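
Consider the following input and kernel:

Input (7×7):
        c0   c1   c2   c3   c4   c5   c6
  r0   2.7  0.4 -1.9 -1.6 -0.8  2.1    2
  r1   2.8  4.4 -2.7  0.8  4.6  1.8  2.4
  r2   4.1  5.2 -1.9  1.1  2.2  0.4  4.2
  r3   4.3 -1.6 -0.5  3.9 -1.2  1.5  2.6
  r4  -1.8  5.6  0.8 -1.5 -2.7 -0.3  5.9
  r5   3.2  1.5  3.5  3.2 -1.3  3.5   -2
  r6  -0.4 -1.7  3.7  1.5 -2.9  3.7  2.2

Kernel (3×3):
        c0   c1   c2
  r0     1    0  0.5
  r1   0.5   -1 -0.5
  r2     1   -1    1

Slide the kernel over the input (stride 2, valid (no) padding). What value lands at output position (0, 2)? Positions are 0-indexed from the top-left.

5.5

The receptive field on the input at this output position is [-0.8 2.1 2 / 4.6 1.8 2.4 / 2.2 0.4 4.2]. Elementwise product with the kernel and sum: -0.8·1 + 2·0.5 + 4.6·0.5 + 1.8·-1 + 2.4·-0.5 + 2.2·1 + 0.4·-1 + 4.2·1.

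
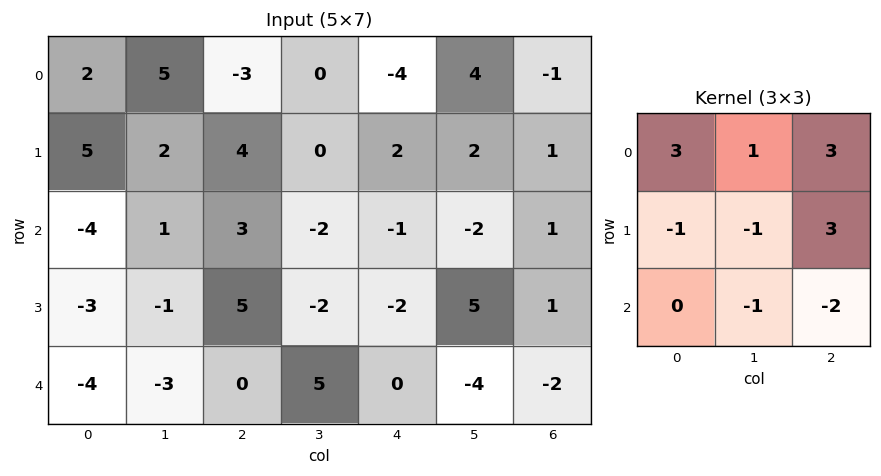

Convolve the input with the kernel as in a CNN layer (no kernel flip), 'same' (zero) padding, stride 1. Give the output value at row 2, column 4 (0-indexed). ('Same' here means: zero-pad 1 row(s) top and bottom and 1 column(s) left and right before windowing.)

-3

The receptive field on the zero-padded input at this output position is [0 2 2 / -2 -1 -2 / -2 -2 5]. Elementwise product with the kernel and sum: 0·3 + 2·1 + 2·3 + -2·-1 + -1·-1 + -2·3 + -2·-1 + 5·-2.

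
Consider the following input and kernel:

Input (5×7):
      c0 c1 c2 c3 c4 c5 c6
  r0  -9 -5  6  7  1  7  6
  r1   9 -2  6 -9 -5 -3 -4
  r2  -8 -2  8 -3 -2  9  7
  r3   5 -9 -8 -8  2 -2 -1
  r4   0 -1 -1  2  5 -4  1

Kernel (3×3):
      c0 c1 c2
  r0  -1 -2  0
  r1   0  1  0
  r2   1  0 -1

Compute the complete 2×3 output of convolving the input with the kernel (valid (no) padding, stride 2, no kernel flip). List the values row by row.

Output[0,0]: The receptive field on the input at this output position is [-9 -5 6 / 9 -2 6 / -8 -2 8]. Elementwise product with the kernel and sum: -9·-1 + -5·-2 + -2·1 + -8·1 + 8·-1.
Output[0,1]: The receptive field on the input at this output position is [6 7 1 / 6 -9 -5 / 8 -3 -2]. Elementwise product with the kernel and sum: 6·-1 + 7·-2 + -9·1 + 8·1 + -2·-1.

1 -19 -27
4 -16 -14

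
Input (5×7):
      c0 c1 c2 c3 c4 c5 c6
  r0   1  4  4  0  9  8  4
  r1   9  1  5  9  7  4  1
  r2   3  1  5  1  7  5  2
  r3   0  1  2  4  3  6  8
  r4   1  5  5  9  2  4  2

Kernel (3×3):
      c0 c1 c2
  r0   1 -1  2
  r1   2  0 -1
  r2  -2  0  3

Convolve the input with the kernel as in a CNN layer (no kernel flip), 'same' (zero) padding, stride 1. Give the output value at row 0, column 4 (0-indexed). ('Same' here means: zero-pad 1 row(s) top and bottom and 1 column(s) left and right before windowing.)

-14

The receptive field on the zero-padded input at this output position is [0 0 0 / 0 9 8 / 9 7 4]. Elementwise product with the kernel and sum: 0·1 + 0·-1 + 0·2 + 0·2 + 8·-1 + 9·-2 + 4·3.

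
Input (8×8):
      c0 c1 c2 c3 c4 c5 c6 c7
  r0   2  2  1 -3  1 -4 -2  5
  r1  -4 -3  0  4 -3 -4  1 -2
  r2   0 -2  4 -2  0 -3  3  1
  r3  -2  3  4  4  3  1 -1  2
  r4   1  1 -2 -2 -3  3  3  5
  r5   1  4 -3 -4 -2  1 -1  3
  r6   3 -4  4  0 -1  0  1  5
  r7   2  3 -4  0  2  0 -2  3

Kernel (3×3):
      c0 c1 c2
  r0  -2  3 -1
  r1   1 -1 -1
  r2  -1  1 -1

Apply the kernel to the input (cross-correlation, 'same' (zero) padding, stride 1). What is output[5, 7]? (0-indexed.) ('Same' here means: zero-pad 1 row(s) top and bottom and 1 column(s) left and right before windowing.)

9

The receptive field on the zero-padded input at this output position is [3 5 0 / -1 3 0 / 1 5 0]. Elementwise product with the kernel and sum: 3·-2 + 5·3 + 0·-1 + -1·1 + 3·-1 + 0·-1 + 1·-1 + 5·1 + 0·-1.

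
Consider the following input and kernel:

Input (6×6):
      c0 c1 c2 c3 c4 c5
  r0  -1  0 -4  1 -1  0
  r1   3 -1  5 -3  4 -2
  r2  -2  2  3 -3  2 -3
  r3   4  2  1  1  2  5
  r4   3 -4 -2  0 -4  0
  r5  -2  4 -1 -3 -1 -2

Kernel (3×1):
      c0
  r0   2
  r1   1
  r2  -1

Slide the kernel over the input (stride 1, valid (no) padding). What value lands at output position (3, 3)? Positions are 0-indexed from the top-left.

5

The receptive field on the input at this output position is [1 / 0 / -3]. Elementwise product with the kernel and sum: 1·2 + 0·1 + -3·-1.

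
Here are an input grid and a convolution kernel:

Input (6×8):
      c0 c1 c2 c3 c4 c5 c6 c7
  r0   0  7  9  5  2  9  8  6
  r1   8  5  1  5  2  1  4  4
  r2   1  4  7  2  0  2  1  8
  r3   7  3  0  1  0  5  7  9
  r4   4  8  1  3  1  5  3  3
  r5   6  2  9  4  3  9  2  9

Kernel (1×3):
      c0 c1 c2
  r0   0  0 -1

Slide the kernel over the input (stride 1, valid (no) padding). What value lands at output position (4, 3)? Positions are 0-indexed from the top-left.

The receptive field on the input at this output position is [3 1 5]. Elementwise product with the kernel and sum: 5·-1.

-5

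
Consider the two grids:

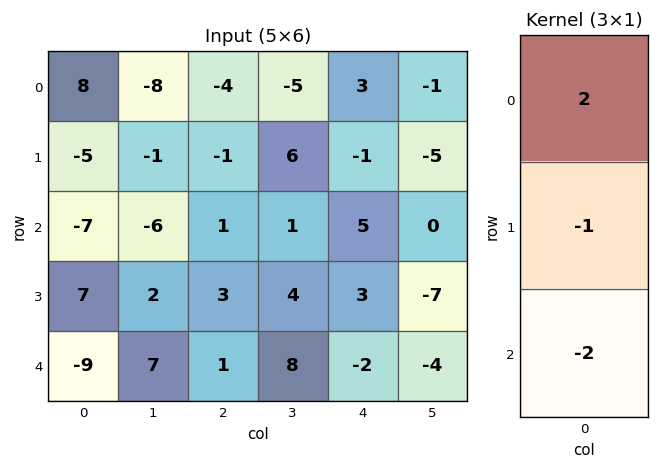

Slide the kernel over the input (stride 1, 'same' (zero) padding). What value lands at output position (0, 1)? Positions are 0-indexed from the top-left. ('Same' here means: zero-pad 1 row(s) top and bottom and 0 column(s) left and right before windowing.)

10

The receptive field on the zero-padded input at this output position is [0 / -8 / -1]. Elementwise product with the kernel and sum: 0·2 + -8·-1 + -1·-2.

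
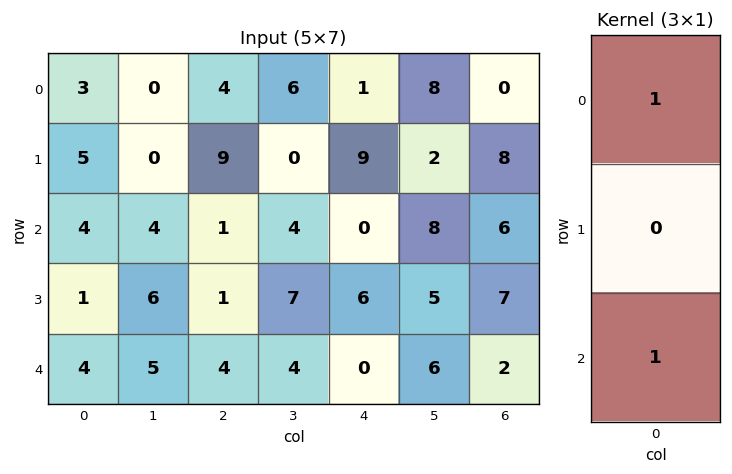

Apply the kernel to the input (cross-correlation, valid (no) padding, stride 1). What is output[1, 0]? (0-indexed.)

6

The receptive field on the input at this output position is [5 / 4 / 1]. Elementwise product with the kernel and sum: 5·1 + 1·1.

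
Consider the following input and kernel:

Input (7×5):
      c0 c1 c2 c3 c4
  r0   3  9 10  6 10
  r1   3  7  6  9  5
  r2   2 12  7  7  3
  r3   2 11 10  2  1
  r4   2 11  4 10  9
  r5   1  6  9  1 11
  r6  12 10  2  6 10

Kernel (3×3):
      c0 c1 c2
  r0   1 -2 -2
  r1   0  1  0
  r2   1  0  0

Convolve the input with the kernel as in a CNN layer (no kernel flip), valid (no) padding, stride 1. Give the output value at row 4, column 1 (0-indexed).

2

The receptive field on the input at this output position is [11 4 10 / 6 9 1 / 10 2 6]. Elementwise product with the kernel and sum: 11·1 + 4·-2 + 10·-2 + 9·1 + 10·1.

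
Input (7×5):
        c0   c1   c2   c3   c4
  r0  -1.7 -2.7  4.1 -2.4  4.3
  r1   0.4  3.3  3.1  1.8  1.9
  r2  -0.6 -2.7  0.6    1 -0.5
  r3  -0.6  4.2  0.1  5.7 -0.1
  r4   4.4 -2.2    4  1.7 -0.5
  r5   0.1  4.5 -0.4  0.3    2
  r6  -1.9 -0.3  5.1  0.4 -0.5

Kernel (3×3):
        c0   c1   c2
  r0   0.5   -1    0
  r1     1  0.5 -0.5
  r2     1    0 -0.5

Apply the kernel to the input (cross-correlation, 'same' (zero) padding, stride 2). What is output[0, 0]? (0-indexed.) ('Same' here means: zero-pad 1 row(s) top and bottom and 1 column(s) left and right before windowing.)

The receptive field on the zero-padded input at this output position is [0 0 0 / 0 -1.7 -2.7 / 0 0.4 3.3]. Elementwise product with the kernel and sum: 0·0.5 + 0·-1 + 0·1 + -1.7·0.5 + -2.7·-0.5 + 0·1 + 3.3·-0.5.

-1.15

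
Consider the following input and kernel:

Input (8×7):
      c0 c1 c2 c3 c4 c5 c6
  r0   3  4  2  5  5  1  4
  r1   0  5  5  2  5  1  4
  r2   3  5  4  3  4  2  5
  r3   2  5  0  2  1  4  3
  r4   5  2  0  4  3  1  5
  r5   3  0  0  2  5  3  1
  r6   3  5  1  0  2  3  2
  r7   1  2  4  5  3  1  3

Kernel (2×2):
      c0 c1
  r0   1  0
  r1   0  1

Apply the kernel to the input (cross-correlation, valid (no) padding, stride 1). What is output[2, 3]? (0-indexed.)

4

The receptive field on the input at this output position is [3 4 / 2 1]. Elementwise product with the kernel and sum: 3·1 + 1·1.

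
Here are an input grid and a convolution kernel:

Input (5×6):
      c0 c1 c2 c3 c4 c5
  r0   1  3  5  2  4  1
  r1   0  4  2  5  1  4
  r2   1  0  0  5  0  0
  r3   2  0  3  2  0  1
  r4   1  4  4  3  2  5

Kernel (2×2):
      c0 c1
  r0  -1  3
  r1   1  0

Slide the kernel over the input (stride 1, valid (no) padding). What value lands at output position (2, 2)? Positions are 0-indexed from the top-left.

18

The receptive field on the input at this output position is [0 5 / 3 2]. Elementwise product with the kernel and sum: 0·-1 + 5·3 + 3·1.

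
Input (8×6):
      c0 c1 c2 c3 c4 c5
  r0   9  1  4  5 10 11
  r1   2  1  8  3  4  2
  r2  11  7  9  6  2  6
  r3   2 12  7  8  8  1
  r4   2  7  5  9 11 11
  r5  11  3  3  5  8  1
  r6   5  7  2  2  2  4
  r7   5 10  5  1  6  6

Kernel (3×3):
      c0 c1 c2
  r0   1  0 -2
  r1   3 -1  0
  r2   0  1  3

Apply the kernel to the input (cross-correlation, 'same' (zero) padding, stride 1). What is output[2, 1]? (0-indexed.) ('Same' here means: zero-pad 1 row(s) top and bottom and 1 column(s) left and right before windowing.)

45

The receptive field on the zero-padded input at this output position is [2 1 8 / 11 7 9 / 2 12 7]. Elementwise product with the kernel and sum: 2·1 + 8·-2 + 11·3 + 7·-1 + 12·1 + 7·3.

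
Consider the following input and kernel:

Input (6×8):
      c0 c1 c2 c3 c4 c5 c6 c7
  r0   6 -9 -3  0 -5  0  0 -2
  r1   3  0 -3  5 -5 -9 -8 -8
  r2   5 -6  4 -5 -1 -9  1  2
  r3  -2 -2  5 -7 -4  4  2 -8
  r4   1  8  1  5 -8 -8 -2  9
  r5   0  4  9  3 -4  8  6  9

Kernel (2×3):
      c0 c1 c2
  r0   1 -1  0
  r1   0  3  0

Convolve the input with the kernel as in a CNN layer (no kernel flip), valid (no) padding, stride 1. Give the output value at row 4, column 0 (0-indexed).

5

The receptive field on the input at this output position is [1 8 1 / 0 4 9]. Elementwise product with the kernel and sum: 1·1 + 8·-1 + 4·3.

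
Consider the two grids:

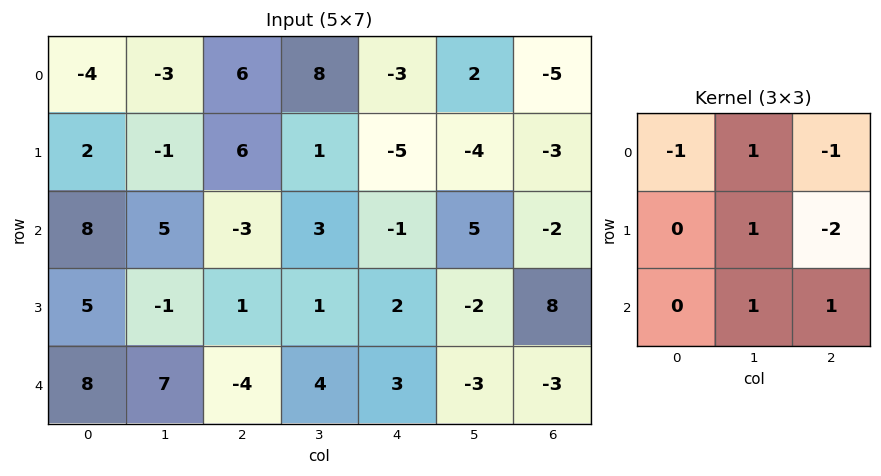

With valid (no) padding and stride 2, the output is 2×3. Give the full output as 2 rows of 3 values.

Output[0,0]: The receptive field on the input at this output position is [-4 -3 6 / 2 -1 6 / 8 5 -3]. Elementwise product with the kernel and sum: -4·-1 + -3·1 + 6·-1 + -1·1 + 6·-2 + 5·1 + -3·1.
Output[0,1]: The receptive field on the input at this output position is [6 8 -3 / 6 1 -5 / -3 3 -1]. Elementwise product with the kernel and sum: 6·-1 + 8·1 + -3·-1 + 1·1 + -5·-2 + 3·1 + -1·1.

-16 18 15
0 11 -16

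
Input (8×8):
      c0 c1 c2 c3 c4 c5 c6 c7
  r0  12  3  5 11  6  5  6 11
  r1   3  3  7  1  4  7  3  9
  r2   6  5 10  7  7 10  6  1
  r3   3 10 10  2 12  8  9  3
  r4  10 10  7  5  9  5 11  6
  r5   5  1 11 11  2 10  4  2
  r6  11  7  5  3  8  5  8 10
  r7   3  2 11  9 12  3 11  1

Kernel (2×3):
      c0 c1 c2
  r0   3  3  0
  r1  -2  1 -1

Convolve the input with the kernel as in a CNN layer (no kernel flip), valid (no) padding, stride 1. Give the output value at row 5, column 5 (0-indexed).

The receptive field on the input at this output position is [10 4 2 / 5 8 10]. Elementwise product with the kernel and sum: 10·3 + 4·3 + 5·-2 + 8·1 + 10·-1.

30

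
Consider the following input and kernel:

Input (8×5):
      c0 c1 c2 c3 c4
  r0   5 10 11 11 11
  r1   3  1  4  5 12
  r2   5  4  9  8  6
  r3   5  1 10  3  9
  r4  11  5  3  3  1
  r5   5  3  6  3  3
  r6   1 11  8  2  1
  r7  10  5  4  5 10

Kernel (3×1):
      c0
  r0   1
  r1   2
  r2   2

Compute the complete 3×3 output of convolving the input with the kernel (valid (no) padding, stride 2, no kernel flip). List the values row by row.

21 37 47
37 35 26
23 31 9

Output[0,0]: The receptive field on the input at this output position is [5 / 3 / 5]. Elementwise product with the kernel and sum: 5·1 + 3·2 + 5·2.
Output[0,1]: The receptive field on the input at this output position is [11 / 4 / 9]. Elementwise product with the kernel and sum: 11·1 + 4·2 + 9·2.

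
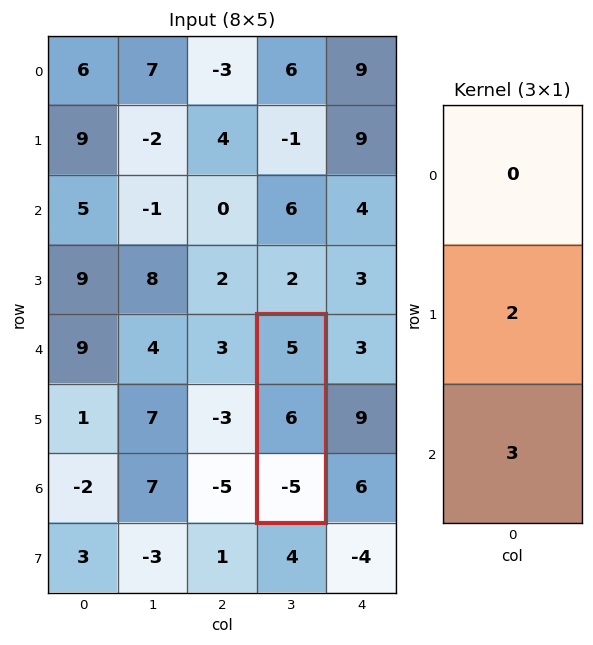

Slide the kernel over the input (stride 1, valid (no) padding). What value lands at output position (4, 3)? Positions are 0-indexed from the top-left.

The receptive field on the input at this output position is [5 / 6 / -5]. Elementwise product with the kernel and sum: 6·2 + -5·3.

-3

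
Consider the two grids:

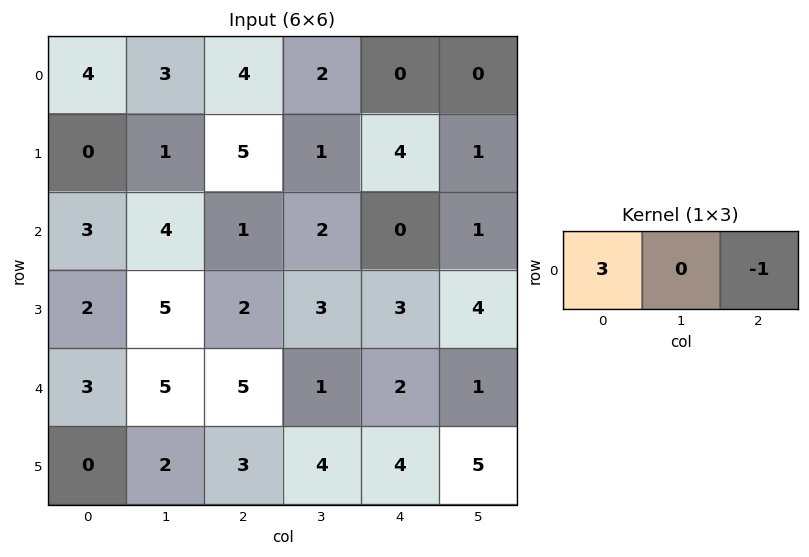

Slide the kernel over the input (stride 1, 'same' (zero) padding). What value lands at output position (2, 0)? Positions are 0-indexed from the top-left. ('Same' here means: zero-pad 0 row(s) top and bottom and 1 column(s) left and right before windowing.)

The receptive field on the zero-padded input at this output position is [0 3 4]. Elementwise product with the kernel and sum: 0·3 + 4·-1.

-4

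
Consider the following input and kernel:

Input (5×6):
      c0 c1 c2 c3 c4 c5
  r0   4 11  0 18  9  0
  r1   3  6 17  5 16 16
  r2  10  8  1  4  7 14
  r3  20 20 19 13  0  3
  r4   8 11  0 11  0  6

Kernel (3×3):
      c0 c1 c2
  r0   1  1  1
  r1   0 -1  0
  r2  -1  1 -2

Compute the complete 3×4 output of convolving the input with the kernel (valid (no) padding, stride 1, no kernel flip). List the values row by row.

Output[0,0]: The receptive field on the input at this output position is [4 11 0 / 3 6 17 / 10 8 1]. Elementwise product with the kernel and sum: 4·1 + 11·1 + 0·1 + 6·-1 + 10·-1 + 8·1 + 1·-2.
Output[0,1]: The receptive field on the input at this output position is [11 0 18 / 6 17 5 / 8 1 4]. Elementwise product with the kernel and sum: 11·1 + 0·1 + 18·1 + 17·-1 + 8·-1 + 1·1 + 4·-2.

5 -3 11 -14
-20 0 28 11
2 -39 10 2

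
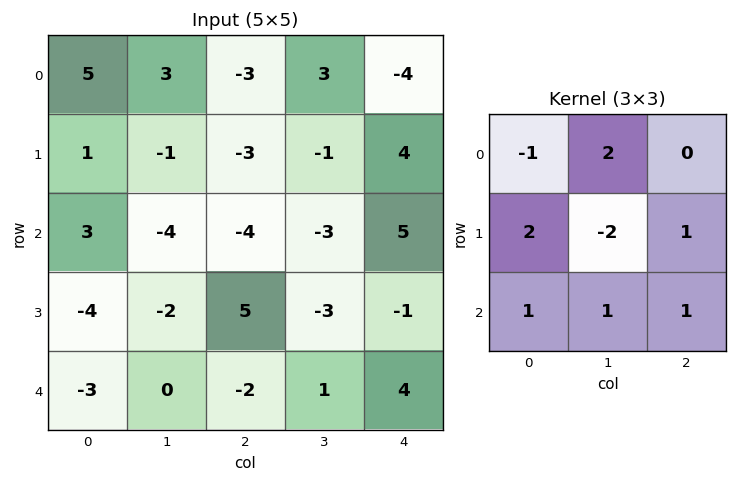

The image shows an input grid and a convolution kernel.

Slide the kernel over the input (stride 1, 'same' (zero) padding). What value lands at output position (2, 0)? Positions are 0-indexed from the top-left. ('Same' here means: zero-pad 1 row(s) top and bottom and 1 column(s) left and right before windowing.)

-14

The receptive field on the zero-padded input at this output position is [0 1 -1 / 0 3 -4 / 0 -4 -2]. Elementwise product with the kernel and sum: 0·-1 + 1·2 + 0·2 + 3·-2 + -4·1 + 0·1 + -4·1 + -2·1.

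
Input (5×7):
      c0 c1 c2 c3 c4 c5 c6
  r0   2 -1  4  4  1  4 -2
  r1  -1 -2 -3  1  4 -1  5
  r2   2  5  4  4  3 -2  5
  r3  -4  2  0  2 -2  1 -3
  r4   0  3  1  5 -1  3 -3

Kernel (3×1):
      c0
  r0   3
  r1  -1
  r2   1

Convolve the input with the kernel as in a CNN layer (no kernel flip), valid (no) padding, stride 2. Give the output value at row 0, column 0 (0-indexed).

The receptive field on the input at this output position is [2 / -1 / 2]. Elementwise product with the kernel and sum: 2·3 + -1·-1 + 2·1.

9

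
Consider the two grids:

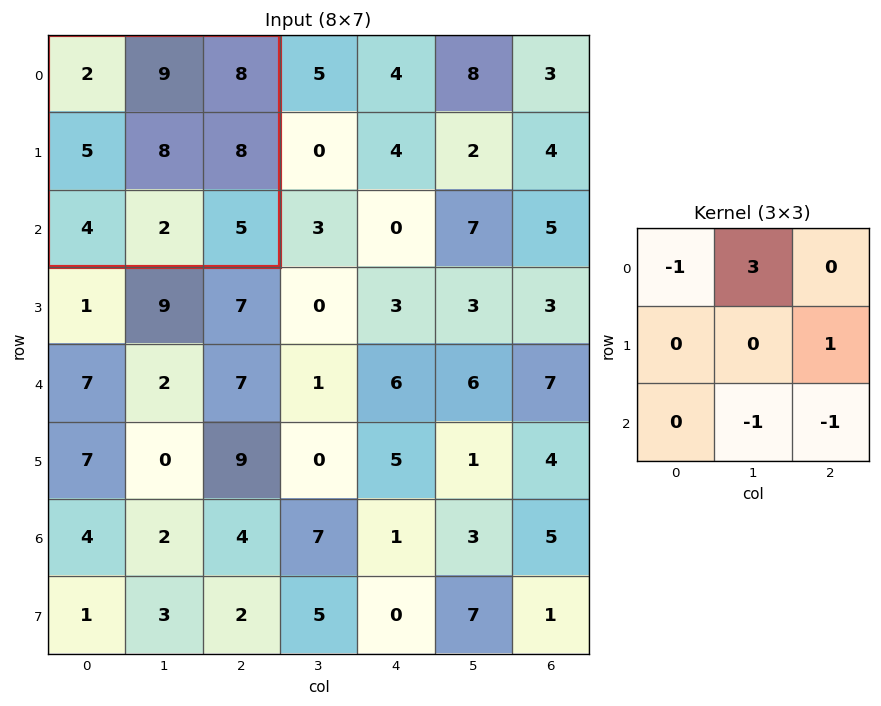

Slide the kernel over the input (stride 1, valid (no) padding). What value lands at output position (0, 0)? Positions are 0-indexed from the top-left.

26

The receptive field on the input at this output position is [2 9 8 / 5 8 8 / 4 2 5]. Elementwise product with the kernel and sum: 2·-1 + 9·3 + 8·1 + 2·-1 + 5·-1.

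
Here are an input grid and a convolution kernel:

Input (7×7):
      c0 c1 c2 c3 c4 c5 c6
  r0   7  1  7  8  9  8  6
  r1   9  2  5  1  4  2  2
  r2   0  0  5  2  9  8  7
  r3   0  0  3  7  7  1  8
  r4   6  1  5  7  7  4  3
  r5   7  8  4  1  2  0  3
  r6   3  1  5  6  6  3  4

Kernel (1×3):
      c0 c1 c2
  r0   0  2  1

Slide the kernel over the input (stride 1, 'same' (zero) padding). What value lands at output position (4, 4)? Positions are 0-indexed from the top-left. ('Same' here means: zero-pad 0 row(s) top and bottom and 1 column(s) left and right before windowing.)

18

The receptive field on the zero-padded input at this output position is [7 7 4]. Elementwise product with the kernel and sum: 7·2 + 4·1.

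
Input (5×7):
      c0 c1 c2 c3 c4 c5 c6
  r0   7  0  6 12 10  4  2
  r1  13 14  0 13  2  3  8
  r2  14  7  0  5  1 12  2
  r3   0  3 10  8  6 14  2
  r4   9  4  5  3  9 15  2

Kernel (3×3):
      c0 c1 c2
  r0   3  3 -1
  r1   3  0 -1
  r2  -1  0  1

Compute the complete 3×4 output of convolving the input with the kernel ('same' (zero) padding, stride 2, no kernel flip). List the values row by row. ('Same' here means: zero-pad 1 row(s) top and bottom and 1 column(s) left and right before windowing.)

Output[0,0]: The receptive field on the zero-padded input at this output position is [0 0 0 / 0 7 0 / 0 13 14]. Elementwise product with the kernel and sum: 0·3 + 0·3 + 0·-1 + 0·3 + 0·-1 + 0·-1 + 14·1.

14 -13 22 9
21 50 51 55
-7 40 22 93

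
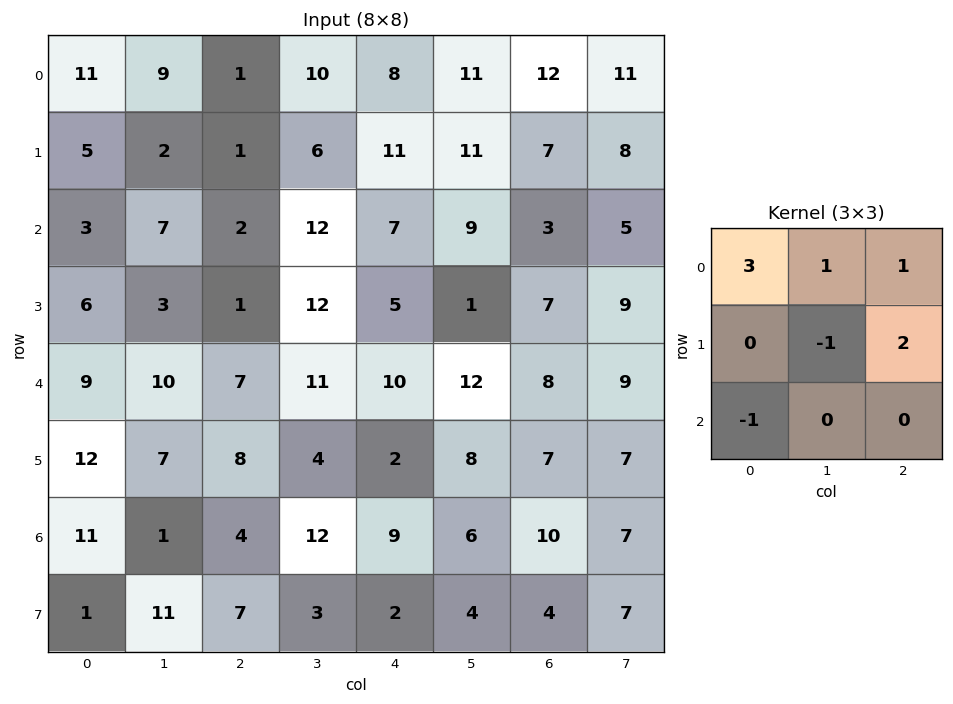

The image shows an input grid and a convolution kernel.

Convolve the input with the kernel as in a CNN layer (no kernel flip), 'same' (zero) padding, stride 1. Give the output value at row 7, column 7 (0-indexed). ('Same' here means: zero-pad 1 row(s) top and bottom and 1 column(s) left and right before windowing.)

The receptive field on the zero-padded input at this output position is [10 7 0 / 4 7 0 / 0 0 0]. Elementwise product with the kernel and sum: 10·3 + 7·1 + 0·1 + 7·-1 + 0·2 + 0·-1.

30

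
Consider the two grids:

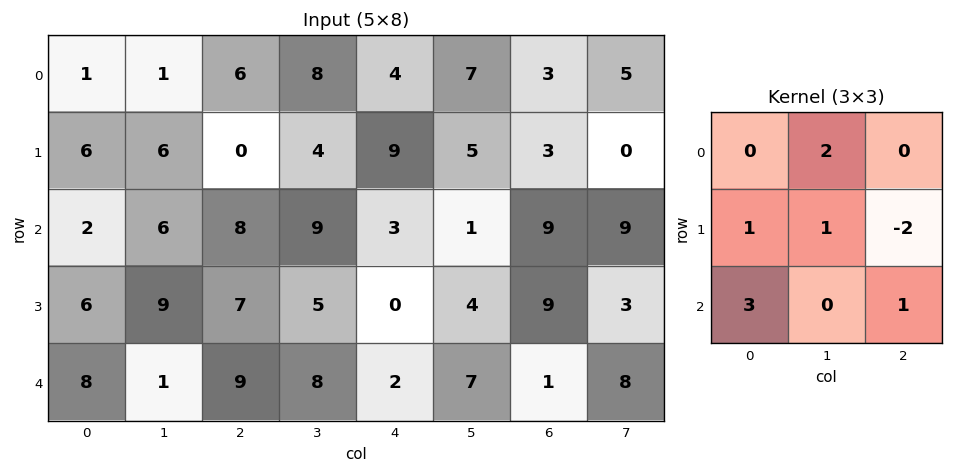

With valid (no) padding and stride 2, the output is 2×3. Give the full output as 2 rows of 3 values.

28 29 40
46 59 -5

Output[0,0]: The receptive field on the input at this output position is [1 1 6 / 6 6 0 / 2 6 8]. Elementwise product with the kernel and sum: 1·2 + 6·1 + 6·1 + 0·-2 + 2·3 + 8·1.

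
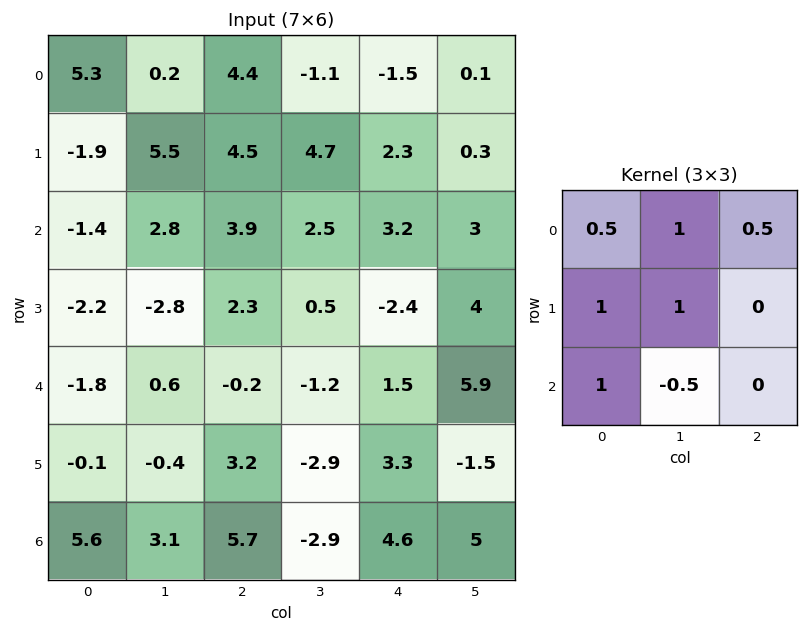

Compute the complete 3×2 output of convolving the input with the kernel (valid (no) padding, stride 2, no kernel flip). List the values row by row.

Output[0,0]: The receptive field on the input at this output position is [5.3 0.2 4.4 / -1.9 5.5 4.5 / -1.4 2.8 3.9]. Elementwise product with the kernel and sum: 5.3·0.5 + 0.2·1 + 4.4·0.5 + -1.9·1 + 5.5·1 + -1.4·1 + 2.8·-0.5.
Output[0,1]: The receptive field on the input at this output position is [4.4 -1.1 -1.5 / 4.5 4.7 2.3 / 3.9 2.5 3.2]. Elementwise product with the kernel and sum: 4.4·0.5 + -1.1·1 + -1.5·0.5 + 4.5·1 + 4.7·1 + 3.9·1 + 2.5·-0.5.

5.85 12.2
-3.05 9.25
3.15 6.9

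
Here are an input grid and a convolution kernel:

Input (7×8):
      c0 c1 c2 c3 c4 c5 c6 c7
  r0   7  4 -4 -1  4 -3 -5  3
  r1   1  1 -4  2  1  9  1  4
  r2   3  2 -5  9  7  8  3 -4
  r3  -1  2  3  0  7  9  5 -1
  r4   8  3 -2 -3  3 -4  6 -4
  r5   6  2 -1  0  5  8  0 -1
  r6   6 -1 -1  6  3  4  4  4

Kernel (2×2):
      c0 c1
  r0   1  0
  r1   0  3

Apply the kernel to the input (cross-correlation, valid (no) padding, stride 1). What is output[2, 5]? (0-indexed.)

23

The receptive field on the input at this output position is [8 3 / 9 5]. Elementwise product with the kernel and sum: 8·1 + 5·3.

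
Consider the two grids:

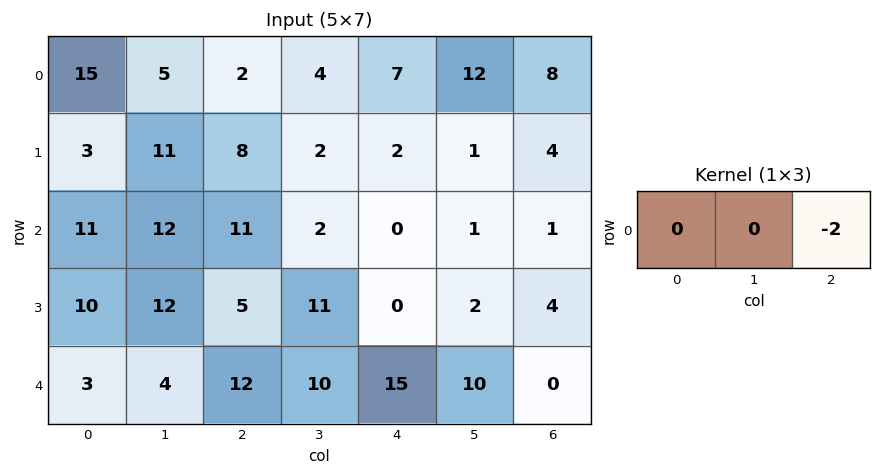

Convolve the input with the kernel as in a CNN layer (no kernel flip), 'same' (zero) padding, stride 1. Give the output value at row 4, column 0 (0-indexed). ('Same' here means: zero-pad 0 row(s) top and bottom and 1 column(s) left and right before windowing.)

-8

The receptive field on the zero-padded input at this output position is [0 3 4]. Elementwise product with the kernel and sum: 4·-2.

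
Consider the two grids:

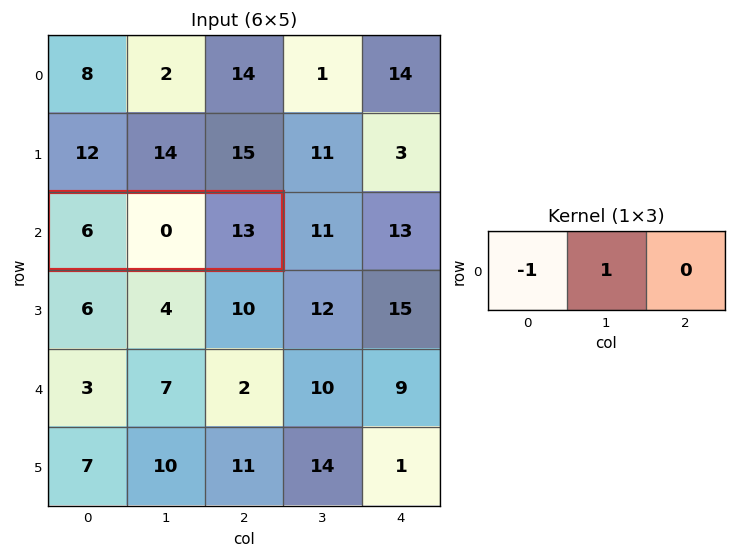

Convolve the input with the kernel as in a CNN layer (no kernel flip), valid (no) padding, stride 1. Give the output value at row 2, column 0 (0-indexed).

-6

The receptive field on the input at this output position is [6 0 13]. Elementwise product with the kernel and sum: 6·-1 + 0·1.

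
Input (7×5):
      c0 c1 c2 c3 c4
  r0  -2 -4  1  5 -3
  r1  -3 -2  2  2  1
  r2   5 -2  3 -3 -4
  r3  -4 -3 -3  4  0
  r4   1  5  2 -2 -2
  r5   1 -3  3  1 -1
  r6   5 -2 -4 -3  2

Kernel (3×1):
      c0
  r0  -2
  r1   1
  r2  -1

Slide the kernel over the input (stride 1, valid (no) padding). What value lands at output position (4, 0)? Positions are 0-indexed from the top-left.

The receptive field on the input at this output position is [1 / 1 / 5]. Elementwise product with the kernel and sum: 1·-2 + 1·1 + 5·-1.

-6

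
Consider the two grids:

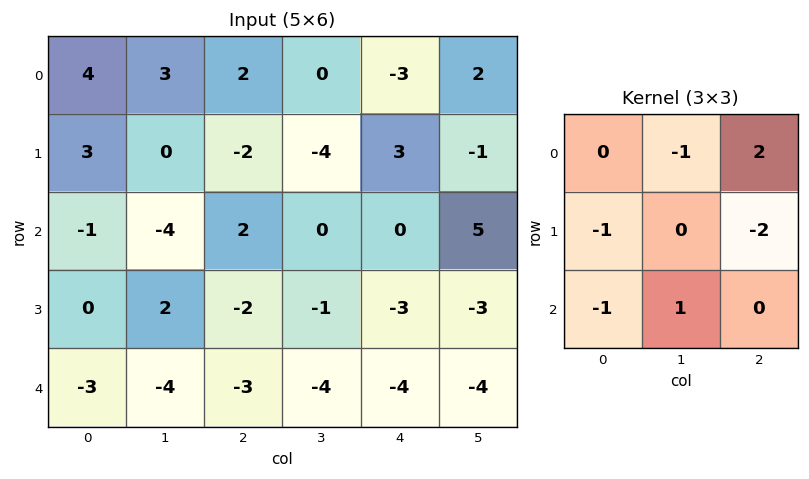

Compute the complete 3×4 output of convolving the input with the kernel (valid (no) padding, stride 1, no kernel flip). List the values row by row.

-1 12 -12 13
-5 -6 9 -17
11 -1 7 17

Output[0,0]: The receptive field on the input at this output position is [4 3 2 / 3 0 -2 / -1 -4 2]. Elementwise product with the kernel and sum: 3·-1 + 2·2 + 3·-1 + -2·-2 + -1·-1 + -4·1.
Output[0,1]: The receptive field on the input at this output position is [3 2 0 / 0 -2 -4 / -4 2 0]. Elementwise product with the kernel and sum: 2·-1 + 0·2 + 0·-1 + -4·-2 + -4·-1 + 2·1.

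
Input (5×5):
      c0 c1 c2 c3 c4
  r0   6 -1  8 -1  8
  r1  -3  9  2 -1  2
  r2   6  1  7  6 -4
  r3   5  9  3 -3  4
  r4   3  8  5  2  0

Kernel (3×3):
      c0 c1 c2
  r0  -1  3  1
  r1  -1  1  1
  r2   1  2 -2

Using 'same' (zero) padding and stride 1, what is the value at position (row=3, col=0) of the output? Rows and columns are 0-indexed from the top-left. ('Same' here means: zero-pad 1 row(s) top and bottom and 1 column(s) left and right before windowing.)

The receptive field on the zero-padded input at this output position is [0 6 1 / 0 5 9 / 0 3 8]. Elementwise product with the kernel and sum: 0·-1 + 6·3 + 1·1 + 0·-1 + 5·1 + 9·1 + 0·1 + 3·2 + 8·-2.

23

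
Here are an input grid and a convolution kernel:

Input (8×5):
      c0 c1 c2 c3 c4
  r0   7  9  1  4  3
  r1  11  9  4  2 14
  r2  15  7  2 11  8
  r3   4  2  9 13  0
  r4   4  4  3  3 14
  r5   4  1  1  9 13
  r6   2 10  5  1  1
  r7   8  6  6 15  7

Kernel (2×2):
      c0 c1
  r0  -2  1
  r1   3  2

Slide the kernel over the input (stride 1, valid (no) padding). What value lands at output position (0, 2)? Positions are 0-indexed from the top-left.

18

The receptive field on the input at this output position is [1 4 / 4 2]. Elementwise product with the kernel and sum: 1·-2 + 4·1 + 4·3 + 2·2.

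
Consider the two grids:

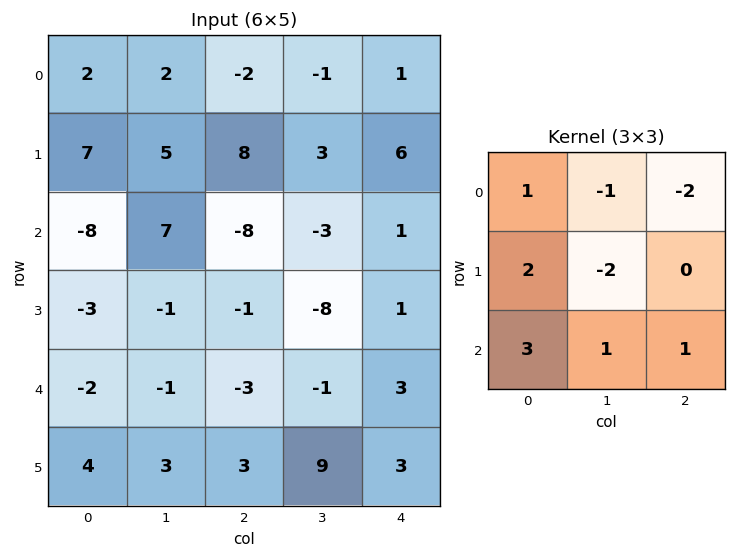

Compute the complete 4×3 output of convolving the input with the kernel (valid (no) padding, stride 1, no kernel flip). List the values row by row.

-17 10 -19
-55 9 -27
-13 14 0
16 41 22

Output[0,0]: The receptive field on the input at this output position is [2 2 -2 / 7 5 8 / -8 7 -8]. Elementwise product with the kernel and sum: 2·1 + 2·-1 + -2·-2 + 7·2 + 5·-2 + -8·3 + 7·1 + -8·1.
Output[0,1]: The receptive field on the input at this output position is [2 -2 -1 / 5 8 3 / 7 -8 -3]. Elementwise product with the kernel and sum: 2·1 + -2·-1 + -1·-2 + 5·2 + 8·-2 + 7·3 + -8·1 + -3·1.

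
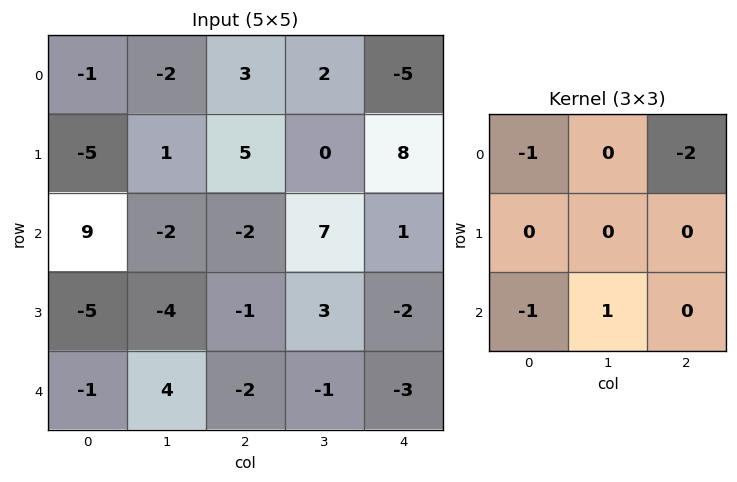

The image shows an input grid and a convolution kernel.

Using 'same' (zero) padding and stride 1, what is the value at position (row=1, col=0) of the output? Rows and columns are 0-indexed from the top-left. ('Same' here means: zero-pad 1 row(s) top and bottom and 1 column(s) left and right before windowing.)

The receptive field on the zero-padded input at this output position is [0 -1 -2 / 0 -5 1 / 0 9 -2]. Elementwise product with the kernel and sum: 0·-1 + -2·-2 + 0·-1 + 9·1.

13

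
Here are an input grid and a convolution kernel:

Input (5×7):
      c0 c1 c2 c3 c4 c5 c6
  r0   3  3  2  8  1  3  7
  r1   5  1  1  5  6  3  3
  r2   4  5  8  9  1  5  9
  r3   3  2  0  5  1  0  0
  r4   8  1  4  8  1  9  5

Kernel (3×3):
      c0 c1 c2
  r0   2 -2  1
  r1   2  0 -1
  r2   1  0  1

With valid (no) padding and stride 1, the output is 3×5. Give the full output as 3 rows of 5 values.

23 21 -6 38 22
12 13 14 19 3
24 11 3 48 9

Output[0,0]: The receptive field on the input at this output position is [3 3 2 / 5 1 1 / 4 5 8]. Elementwise product with the kernel and sum: 3·2 + 3·-2 + 2·1 + 5·2 + 1·-1 + 4·1 + 8·1.
Output[0,1]: The receptive field on the input at this output position is [3 2 8 / 1 1 5 / 5 8 9]. Elementwise product with the kernel and sum: 3·2 + 2·-2 + 8·1 + 1·2 + 5·-1 + 5·1 + 9·1.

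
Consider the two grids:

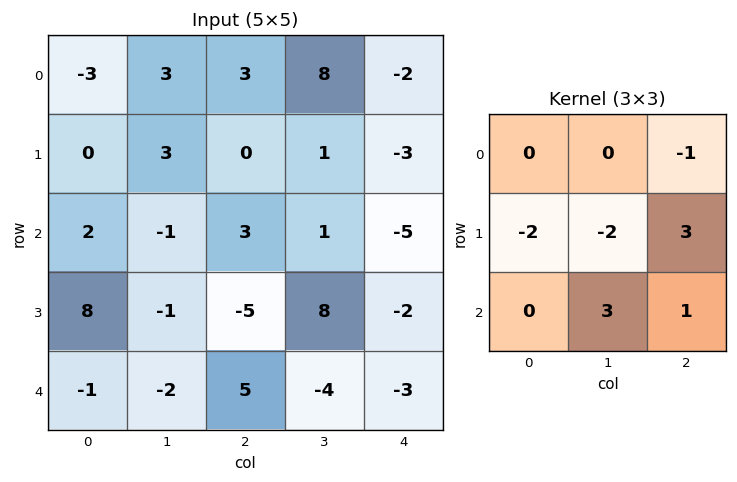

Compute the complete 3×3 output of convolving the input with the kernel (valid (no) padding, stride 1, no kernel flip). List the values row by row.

-9 -1 -11
-1 -9 2
-33 46 -22

Output[0,0]: The receptive field on the input at this output position is [-3 3 3 / 0 3 0 / 2 -1 3]. Elementwise product with the kernel and sum: 3·-1 + 0·-2 + 3·-2 + 0·3 + -1·3 + 3·1.
Output[0,1]: The receptive field on the input at this output position is [3 3 8 / 3 0 1 / -1 3 1]. Elementwise product with the kernel and sum: 8·-1 + 3·-2 + 0·-2 + 1·3 + 3·3 + 1·1.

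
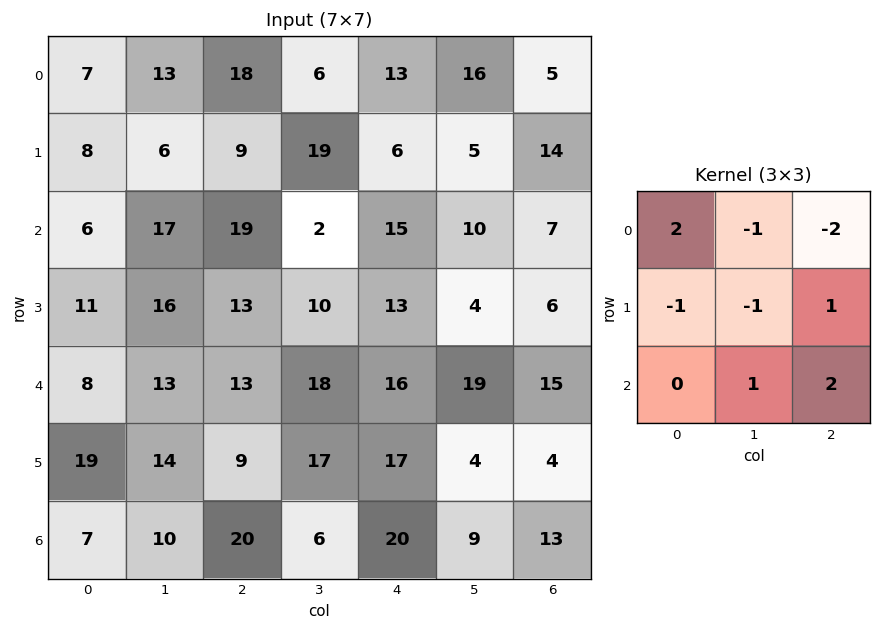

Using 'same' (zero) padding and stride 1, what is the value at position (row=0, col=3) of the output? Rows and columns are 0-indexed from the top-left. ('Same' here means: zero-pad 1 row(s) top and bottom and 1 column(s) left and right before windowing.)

The receptive field on the zero-padded input at this output position is [0 0 0 / 18 6 13 / 9 19 6]. Elementwise product with the kernel and sum: 0·2 + 0·-1 + 0·-2 + 18·-1 + 6·-1 + 13·1 + 19·1 + 6·2.

20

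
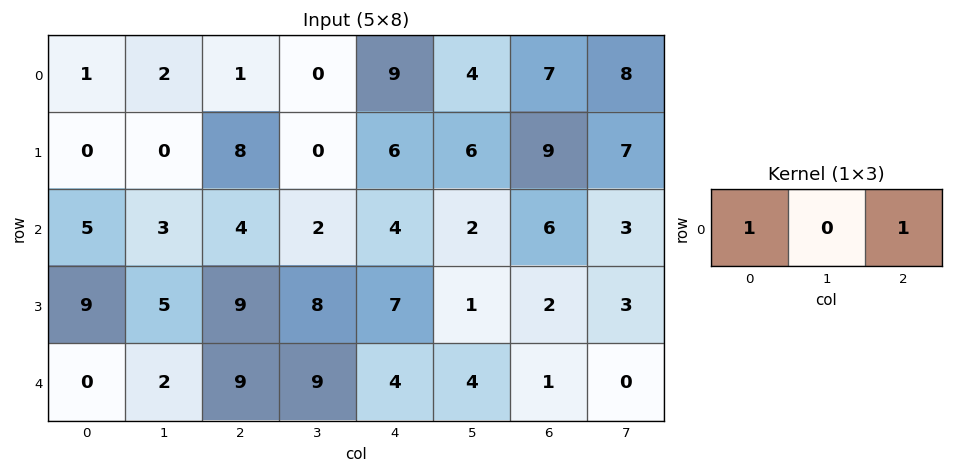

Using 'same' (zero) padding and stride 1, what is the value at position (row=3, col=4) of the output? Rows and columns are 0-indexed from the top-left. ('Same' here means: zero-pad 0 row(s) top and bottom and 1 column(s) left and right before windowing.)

9

The receptive field on the zero-padded input at this output position is [8 7 1]. Elementwise product with the kernel and sum: 8·1 + 1·1.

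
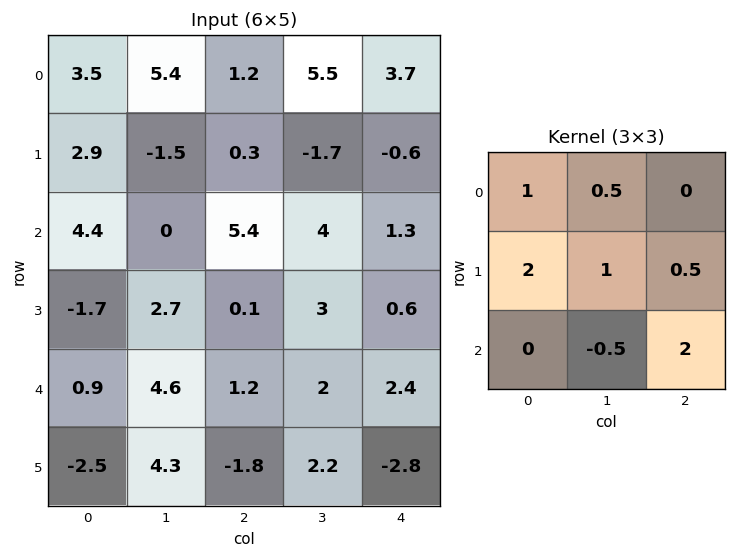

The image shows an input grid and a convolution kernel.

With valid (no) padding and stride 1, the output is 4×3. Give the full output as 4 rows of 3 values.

Output[0,0]: The receptive field on the input at this output position is [3.5 5.4 1.2 / 2.9 -1.5 0.3 / 4.4 0 5.4]. Elementwise product with the kernel and sum: 3.5·1 + 5.4·0.5 + 2.9·2 + -1.5·1 + 0.3·0.5 + 0·-0.5 + 5.4·2.
Output[0,1]: The receptive field on the input at this output position is [5.4 1.2 5.5 / -1.5 0.3 -1.7 / 0 5.4 4]. Elementwise product with the kernel and sum: 5.4·1 + 1.2·0.5 + -1.5·2 + 0.3·1 + -1.7·0.5 + 5.4·-0.5 + 4·2.

21.45 7.75 3.15
12.5 12 14.6
3.85 13.1 14.7
0.9 19.45 0.5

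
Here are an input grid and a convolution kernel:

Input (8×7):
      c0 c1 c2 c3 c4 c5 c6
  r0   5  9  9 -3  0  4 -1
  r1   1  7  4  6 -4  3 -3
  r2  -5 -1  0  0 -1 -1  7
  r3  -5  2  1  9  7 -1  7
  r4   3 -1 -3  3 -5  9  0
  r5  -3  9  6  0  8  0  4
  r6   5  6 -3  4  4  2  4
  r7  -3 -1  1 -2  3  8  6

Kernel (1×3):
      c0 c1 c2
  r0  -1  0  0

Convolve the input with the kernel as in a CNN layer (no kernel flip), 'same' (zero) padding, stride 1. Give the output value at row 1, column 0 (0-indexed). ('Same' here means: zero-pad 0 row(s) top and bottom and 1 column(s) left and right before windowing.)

0

The receptive field on the zero-padded input at this output position is [0 1 7]. Elementwise product with the kernel and sum: 0·-1.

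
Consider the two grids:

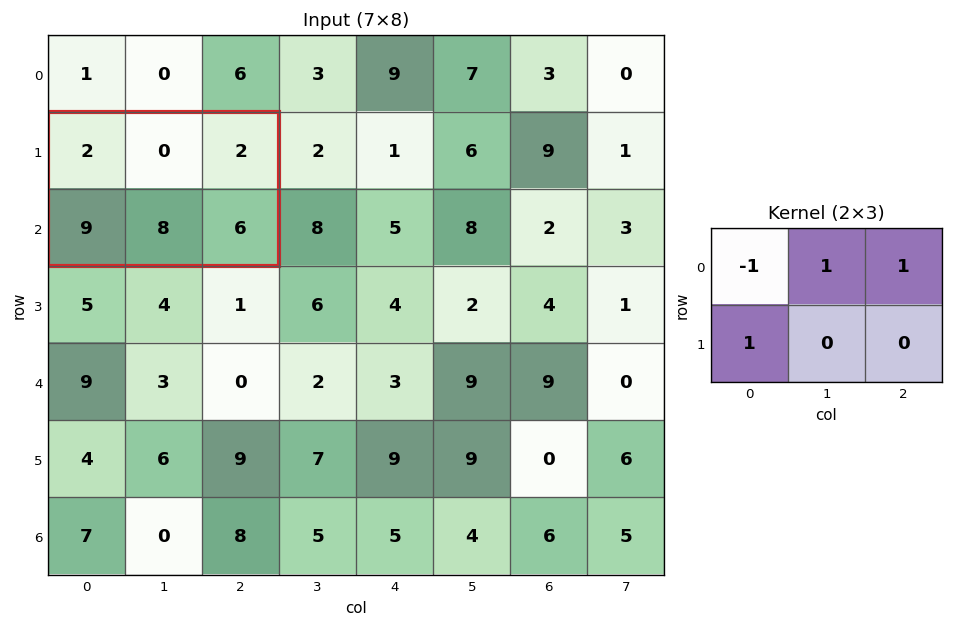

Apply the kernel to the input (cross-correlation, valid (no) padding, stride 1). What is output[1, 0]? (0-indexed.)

9

The receptive field on the input at this output position is [2 0 2 / 9 8 6]. Elementwise product with the kernel and sum: 2·-1 + 0·1 + 2·1 + 9·1.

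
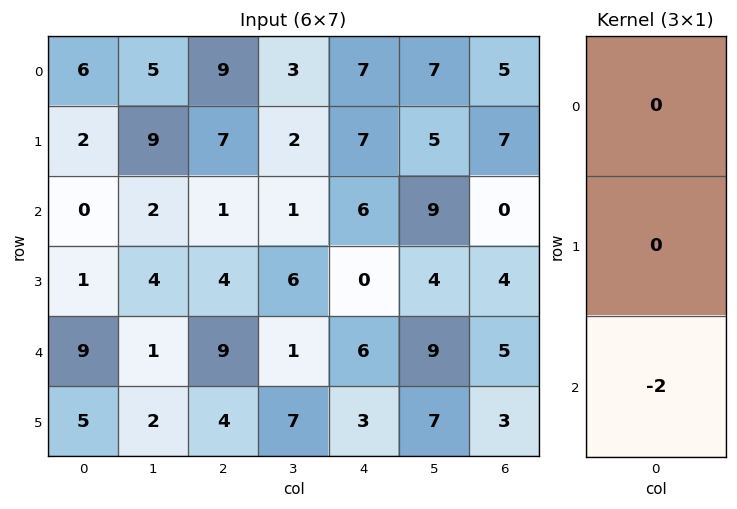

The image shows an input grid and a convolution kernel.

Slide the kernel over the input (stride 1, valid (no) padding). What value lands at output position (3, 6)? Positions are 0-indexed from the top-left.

-6

The receptive field on the input at this output position is [4 / 5 / 3]. Elementwise product with the kernel and sum: 3·-2.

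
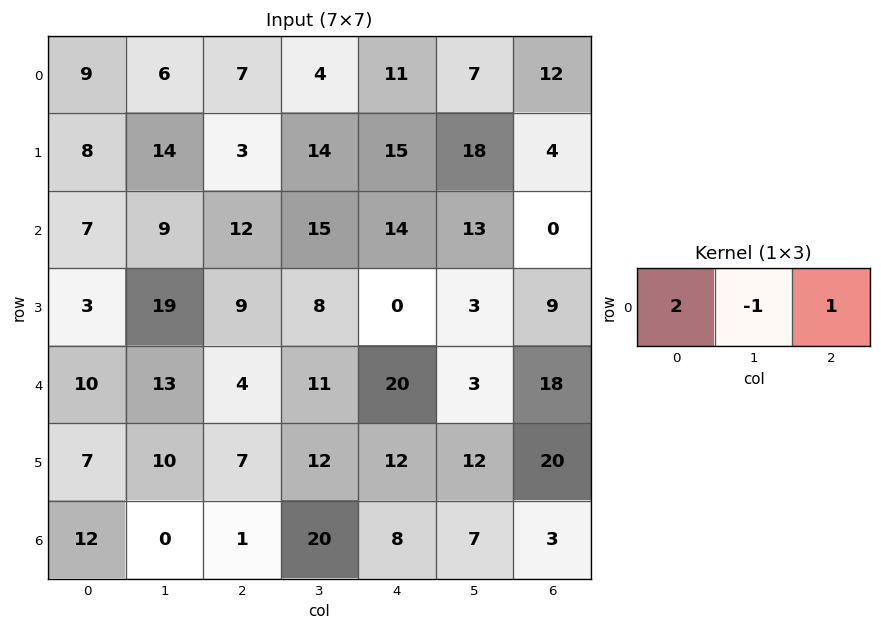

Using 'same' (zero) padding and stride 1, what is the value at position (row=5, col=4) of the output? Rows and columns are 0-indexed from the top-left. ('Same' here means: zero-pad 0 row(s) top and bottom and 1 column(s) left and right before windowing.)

The receptive field on the zero-padded input at this output position is [12 12 12]. Elementwise product with the kernel and sum: 12·2 + 12·-1 + 12·1.

24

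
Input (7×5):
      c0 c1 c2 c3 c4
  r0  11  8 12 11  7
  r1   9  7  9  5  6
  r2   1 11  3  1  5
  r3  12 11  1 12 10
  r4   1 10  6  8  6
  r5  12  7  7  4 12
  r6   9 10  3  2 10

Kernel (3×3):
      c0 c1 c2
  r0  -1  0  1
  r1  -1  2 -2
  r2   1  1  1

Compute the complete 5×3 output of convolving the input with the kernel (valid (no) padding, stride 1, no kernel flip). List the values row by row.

Output[0,0]: The receptive field on the input at this output position is [11 8 12 / 9 7 9 / 1 11 3]. Elementwise product with the kernel and sum: 11·-1 + 12·1 + 9·-1 + 7·2 + 9·-2 + 1·1 + 11·1 + 3·1.
Output[0,1]: The receptive field on the input at this output position is [8 12 11 / 7 9 5 / 11 3 1]. Elementwise product with the kernel and sum: 8·-1 + 11·1 + 7·-1 + 9·2 + 5·-2 + 11·1 + 3·1 + 1·1.

3 19 -7
39 15 9
27 -19 25
22 5 30
15 12 -8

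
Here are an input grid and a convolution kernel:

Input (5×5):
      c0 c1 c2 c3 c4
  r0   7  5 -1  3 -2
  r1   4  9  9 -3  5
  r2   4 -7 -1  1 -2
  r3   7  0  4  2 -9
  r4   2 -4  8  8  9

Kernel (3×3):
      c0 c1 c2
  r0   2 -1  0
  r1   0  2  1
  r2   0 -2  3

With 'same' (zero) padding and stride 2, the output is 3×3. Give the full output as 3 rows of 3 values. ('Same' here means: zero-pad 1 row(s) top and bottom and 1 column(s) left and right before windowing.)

38 -26 -14
-17 6 3
-7 20 31

Output[0,0]: The receptive field on the zero-padded input at this output position is [0 0 0 / 0 7 5 / 0 4 9]. Elementwise product with the kernel and sum: 0·2 + 0·-1 + 7·2 + 5·1 + 4·-2 + 9·3.
Output[0,1]: The receptive field on the zero-padded input at this output position is [0 0 0 / 5 -1 3 / 9 9 -3]. Elementwise product with the kernel and sum: 0·2 + 0·-1 + -1·2 + 3·1 + 9·-2 + -3·3.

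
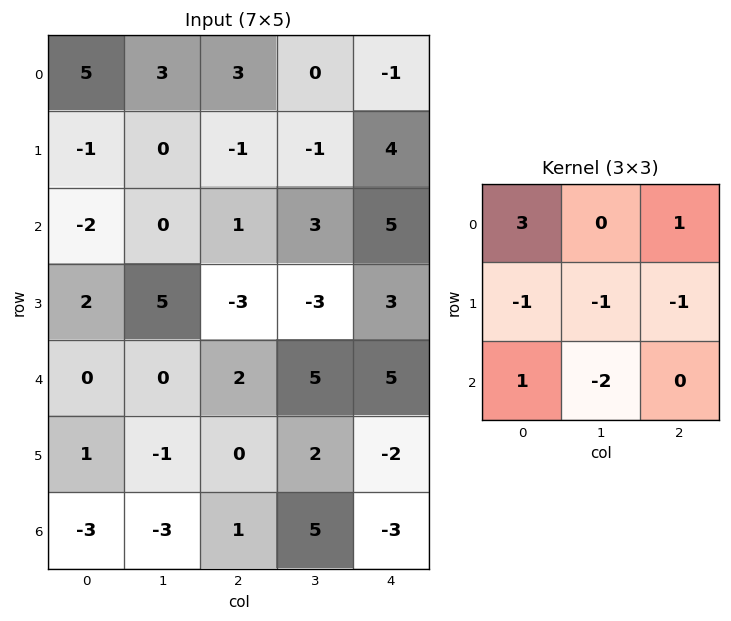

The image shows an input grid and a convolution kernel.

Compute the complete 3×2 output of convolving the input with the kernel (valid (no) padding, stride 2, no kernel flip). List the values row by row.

Output[0,0]: The receptive field on the input at this output position is [5 3 3 / -1 0 -1 / -2 0 1]. Elementwise product with the kernel and sum: 5·3 + 3·1 + -1·-1 + 0·-1 + -1·-1 + -2·1 + 0·-2.

18 1
-9 3
5 2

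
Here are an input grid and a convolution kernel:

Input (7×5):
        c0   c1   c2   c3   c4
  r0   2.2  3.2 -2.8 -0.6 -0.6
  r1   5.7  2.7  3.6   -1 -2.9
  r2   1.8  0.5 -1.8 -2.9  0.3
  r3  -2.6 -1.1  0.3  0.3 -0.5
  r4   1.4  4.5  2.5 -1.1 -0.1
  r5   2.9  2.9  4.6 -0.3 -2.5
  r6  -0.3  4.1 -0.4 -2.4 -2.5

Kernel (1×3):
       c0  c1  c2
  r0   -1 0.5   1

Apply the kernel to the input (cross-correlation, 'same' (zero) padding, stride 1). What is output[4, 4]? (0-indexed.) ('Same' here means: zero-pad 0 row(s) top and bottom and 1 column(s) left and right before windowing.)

The receptive field on the zero-padded input at this output position is [-1.1 -0.1 0]. Elementwise product with the kernel and sum: -1.1·-1 + -0.1·0.5 + 0·1.

1.05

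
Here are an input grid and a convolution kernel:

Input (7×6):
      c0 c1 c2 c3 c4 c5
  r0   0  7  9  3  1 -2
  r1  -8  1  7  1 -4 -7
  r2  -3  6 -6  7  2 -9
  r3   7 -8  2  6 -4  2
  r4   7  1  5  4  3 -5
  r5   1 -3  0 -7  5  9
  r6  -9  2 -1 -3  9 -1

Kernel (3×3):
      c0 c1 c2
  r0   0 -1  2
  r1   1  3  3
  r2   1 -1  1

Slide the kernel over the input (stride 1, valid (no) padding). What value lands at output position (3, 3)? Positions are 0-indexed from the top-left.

The receptive field on the input at this output position is [6 -4 2 / 4 3 -5 / -7 5 9]. Elementwise product with the kernel and sum: -4·-1 + 2·2 + 4·1 + 3·3 + -5·3 + -7·1 + 5·-1 + 9·1.

3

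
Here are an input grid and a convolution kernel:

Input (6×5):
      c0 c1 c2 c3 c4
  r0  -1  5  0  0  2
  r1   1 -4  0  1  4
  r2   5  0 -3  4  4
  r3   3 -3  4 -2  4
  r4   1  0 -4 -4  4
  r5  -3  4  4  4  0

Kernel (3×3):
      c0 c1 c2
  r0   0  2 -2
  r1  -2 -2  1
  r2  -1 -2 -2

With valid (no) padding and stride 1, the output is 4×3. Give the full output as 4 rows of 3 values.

Output[0,0]: The receptive field on the input at this output position is [-1 5 0 / 1 -4 0 / 5 0 -3]. Elementwise product with the kernel and sum: 5·2 + 0·-2 + 1·-2 + -4·-2 + 0·1 + 5·-1 + 0·-2 + -3·-2.

17 7 -15
-26 7 -12
17 -2 4
-33 -4 -4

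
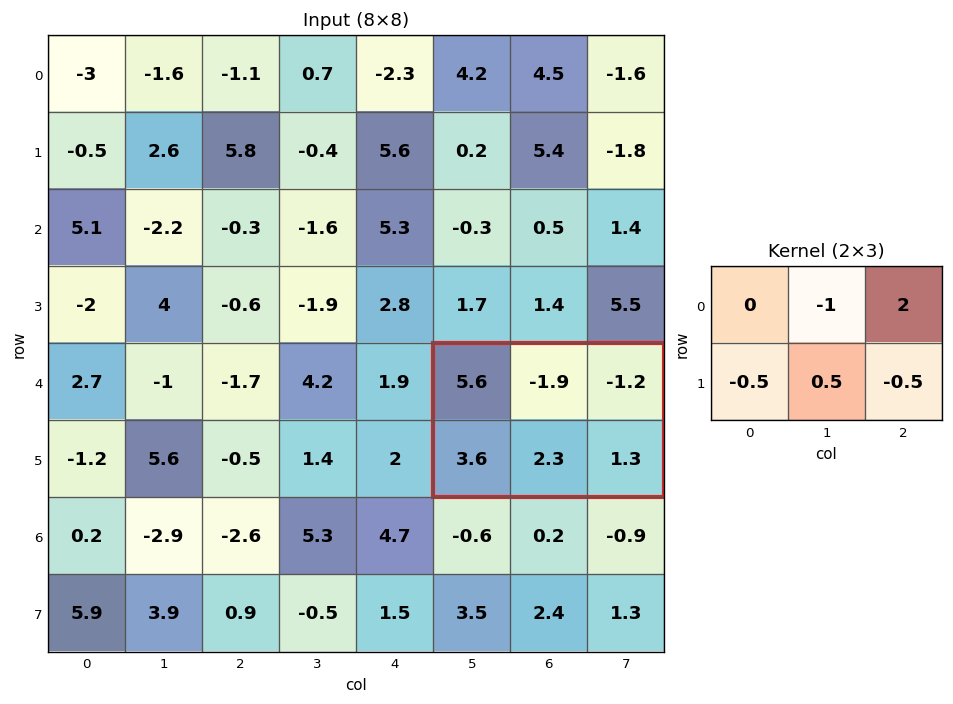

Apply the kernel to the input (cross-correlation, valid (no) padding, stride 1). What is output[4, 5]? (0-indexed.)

The receptive field on the input at this output position is [5.6 -1.9 -1.2 / 3.6 2.3 1.3]. Elementwise product with the kernel and sum: -1.9·-1 + -1.2·2 + 3.6·-0.5 + 2.3·0.5 + 1.3·-0.5.

-1.8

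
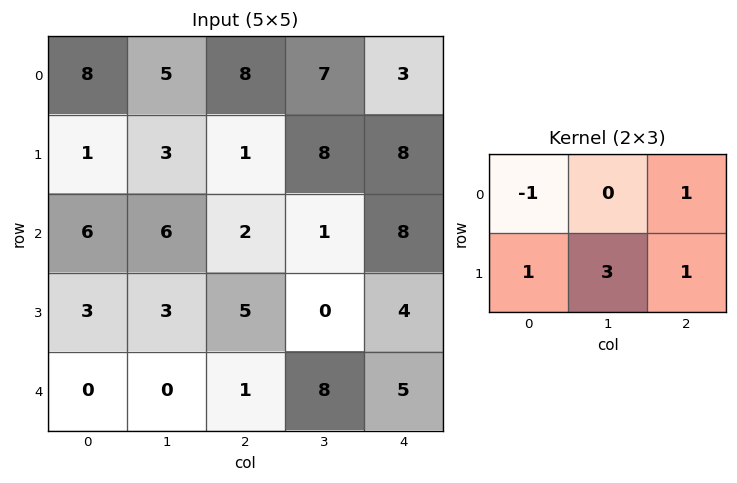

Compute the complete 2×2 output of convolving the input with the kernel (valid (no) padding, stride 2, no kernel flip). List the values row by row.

Output[0,0]: The receptive field on the input at this output position is [8 5 8 / 1 3 1]. Elementwise product with the kernel and sum: 8·-1 + 8·1 + 1·1 + 3·3 + 1·1.

11 28
13 15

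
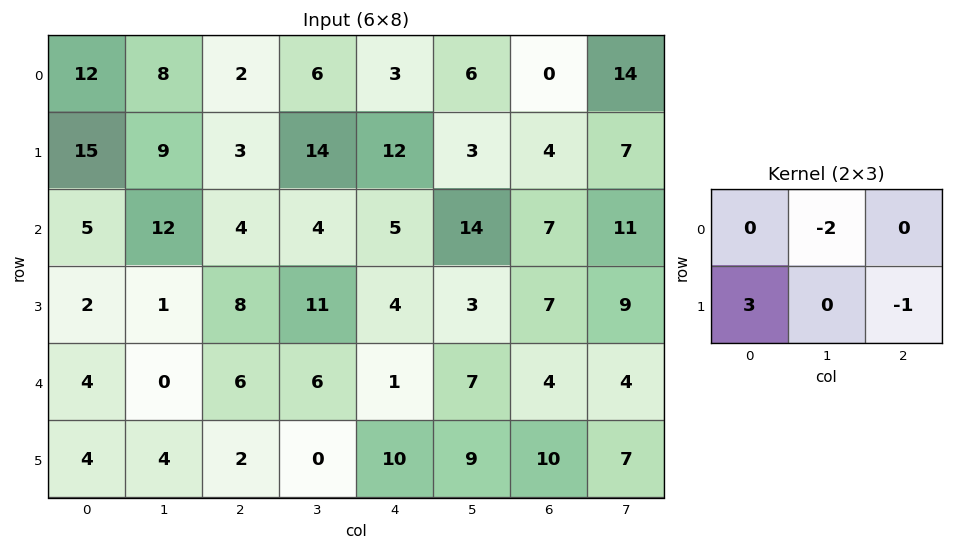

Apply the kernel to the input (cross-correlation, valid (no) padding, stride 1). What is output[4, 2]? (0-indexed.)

The receptive field on the input at this output position is [6 6 1 / 2 0 10]. Elementwise product with the kernel and sum: 6·-2 + 2·3 + 10·-1.

-16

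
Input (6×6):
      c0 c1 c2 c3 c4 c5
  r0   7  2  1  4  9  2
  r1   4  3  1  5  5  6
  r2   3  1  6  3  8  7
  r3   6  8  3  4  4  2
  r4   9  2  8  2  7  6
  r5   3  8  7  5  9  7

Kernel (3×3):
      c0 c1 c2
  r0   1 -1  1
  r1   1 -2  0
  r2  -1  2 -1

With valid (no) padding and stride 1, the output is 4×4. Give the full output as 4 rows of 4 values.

Output[0,0]: The receptive field on the input at this output position is [7 2 1 / 4 3 1 / 3 1 6]. Elementwise product with the kernel and sum: 7·1 + 2·-1 + 1·1 + 4·1 + 3·-2 + 3·-1 + 1·2 + 6·-1.

-3 14 -11 -2
10 -10 2 -5
-15 12 -5 4
12 -4 1 -4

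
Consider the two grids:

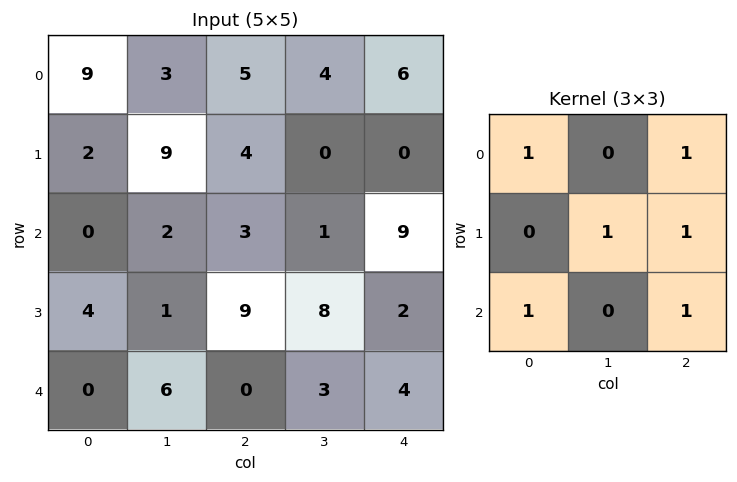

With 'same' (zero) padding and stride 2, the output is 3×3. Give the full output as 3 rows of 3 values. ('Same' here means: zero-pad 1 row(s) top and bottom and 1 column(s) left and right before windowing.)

21 18 6
12 22 17
7 12 12

Output[0,0]: The receptive field on the zero-padded input at this output position is [0 0 0 / 0 9 3 / 0 2 9]. Elementwise product with the kernel and sum: 0·1 + 0·1 + 9·1 + 3·1 + 0·1 + 9·1.
Output[0,1]: The receptive field on the zero-padded input at this output position is [0 0 0 / 3 5 4 / 9 4 0]. Elementwise product with the kernel and sum: 0·1 + 0·1 + 5·1 + 4·1 + 9·1 + 0·1.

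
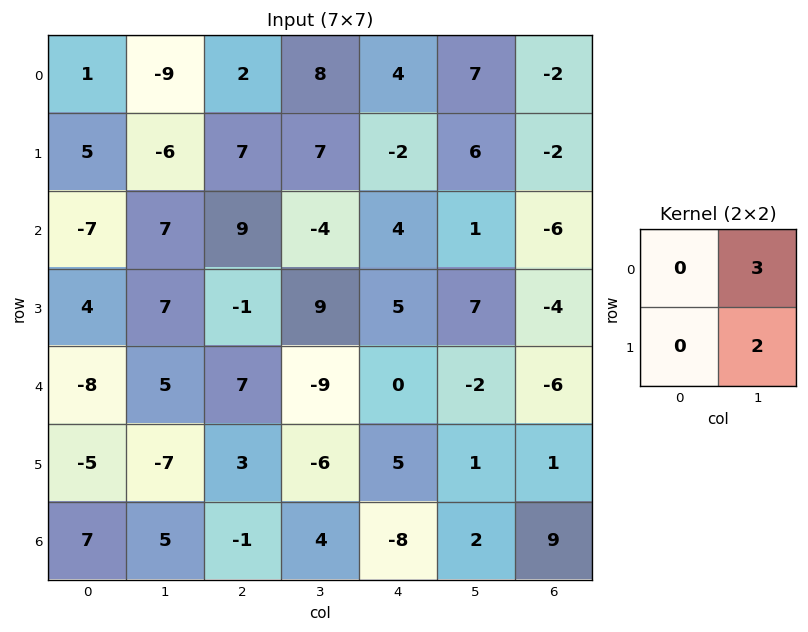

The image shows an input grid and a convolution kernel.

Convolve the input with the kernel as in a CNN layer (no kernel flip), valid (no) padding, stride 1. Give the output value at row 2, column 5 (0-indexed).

-26

The receptive field on the input at this output position is [1 -6 / 7 -4]. Elementwise product with the kernel and sum: -6·3 + -4·2.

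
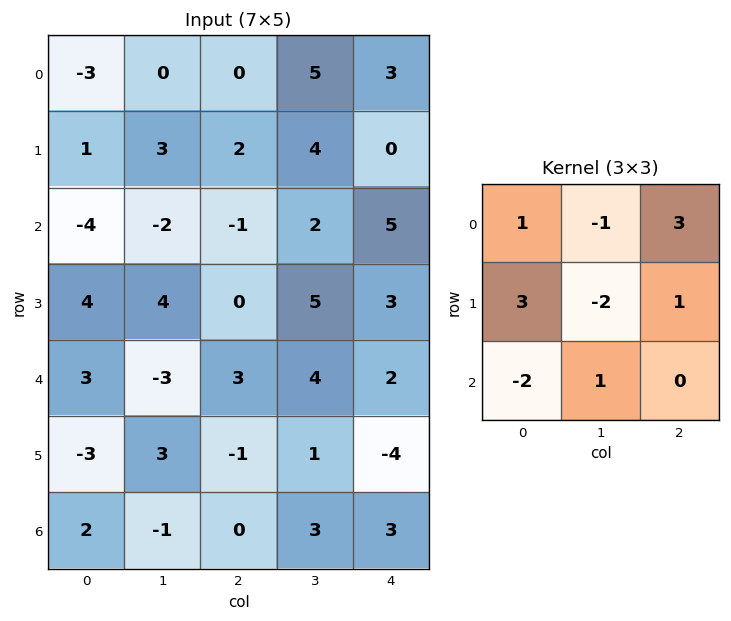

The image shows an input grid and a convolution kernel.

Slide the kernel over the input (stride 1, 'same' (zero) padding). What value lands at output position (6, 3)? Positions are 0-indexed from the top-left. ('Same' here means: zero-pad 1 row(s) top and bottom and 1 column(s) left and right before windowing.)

The receptive field on the zero-padded input at this output position is [-1 1 -4 / 0 3 3 / 0 0 0]. Elementwise product with the kernel and sum: -1·1 + 1·-1 + -4·3 + 0·3 + 3·-2 + 3·1 + 0·-2 + 0·1.

-17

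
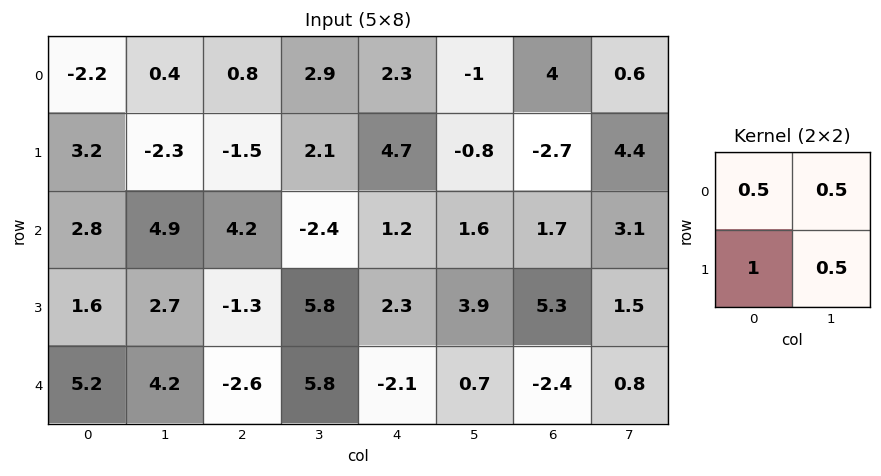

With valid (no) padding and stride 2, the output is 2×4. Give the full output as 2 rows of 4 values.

1.15 1.4 4.95 1.8
6.8 2.5 5.65 8.45

Output[0,0]: The receptive field on the input at this output position is [-2.2 0.4 / 3.2 -2.3]. Elementwise product with the kernel and sum: -2.2·0.5 + 0.4·0.5 + 3.2·1 + -2.3·0.5.
Output[0,1]: The receptive field on the input at this output position is [0.8 2.9 / -1.5 2.1]. Elementwise product with the kernel and sum: 0.8·0.5 + 2.9·0.5 + -1.5·1 + 2.1·0.5.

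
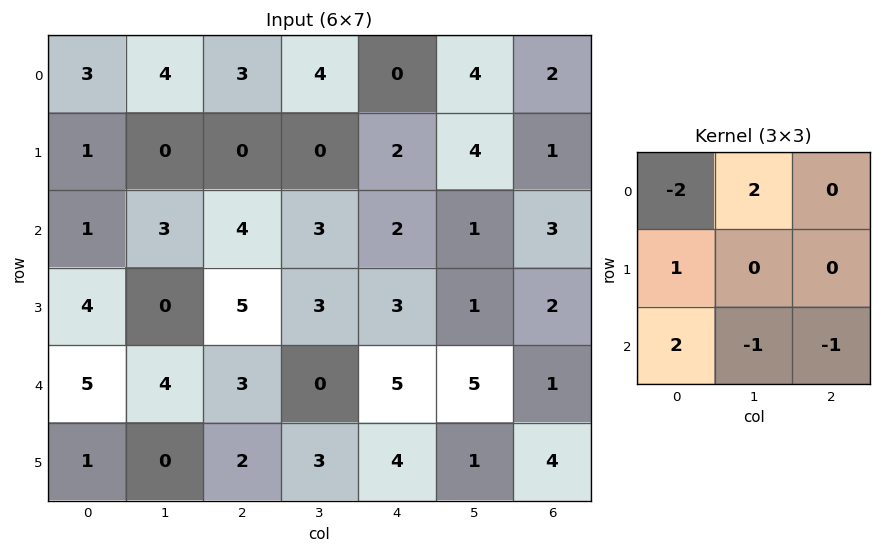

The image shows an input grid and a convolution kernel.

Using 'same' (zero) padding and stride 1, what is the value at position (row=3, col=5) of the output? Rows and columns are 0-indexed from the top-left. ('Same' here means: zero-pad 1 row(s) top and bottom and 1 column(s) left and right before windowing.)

5

The receptive field on the zero-padded input at this output position is [2 1 3 / 3 1 2 / 5 5 1]. Elementwise product with the kernel and sum: 2·-2 + 1·2 + 3·1 + 5·2 + 5·-1 + 1·-1.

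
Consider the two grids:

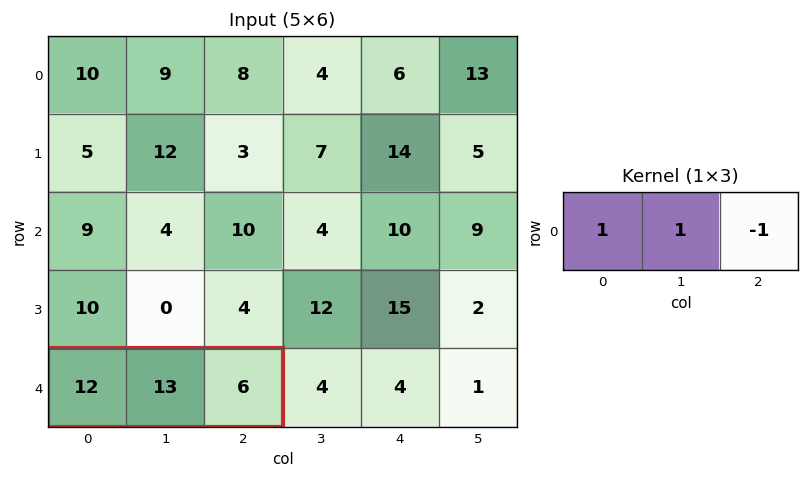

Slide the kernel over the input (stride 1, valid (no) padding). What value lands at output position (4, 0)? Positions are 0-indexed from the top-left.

The receptive field on the input at this output position is [12 13 6]. Elementwise product with the kernel and sum: 12·1 + 13·1 + 6·-1.

19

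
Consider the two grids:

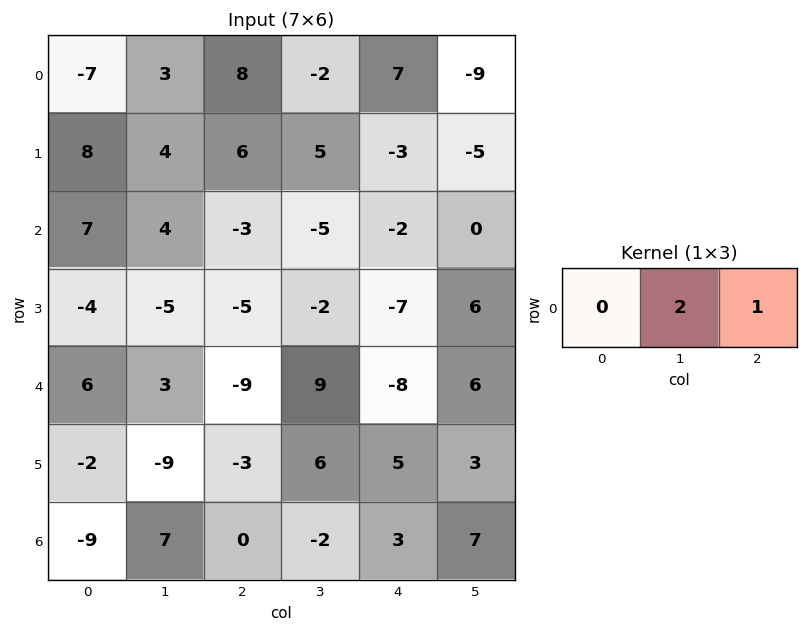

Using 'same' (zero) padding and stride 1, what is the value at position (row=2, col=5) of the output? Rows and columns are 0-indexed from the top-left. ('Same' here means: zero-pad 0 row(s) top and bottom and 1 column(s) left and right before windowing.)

The receptive field on the zero-padded input at this output position is [-2 0 0]. Elementwise product with the kernel and sum: 0·2 + 0·1.

0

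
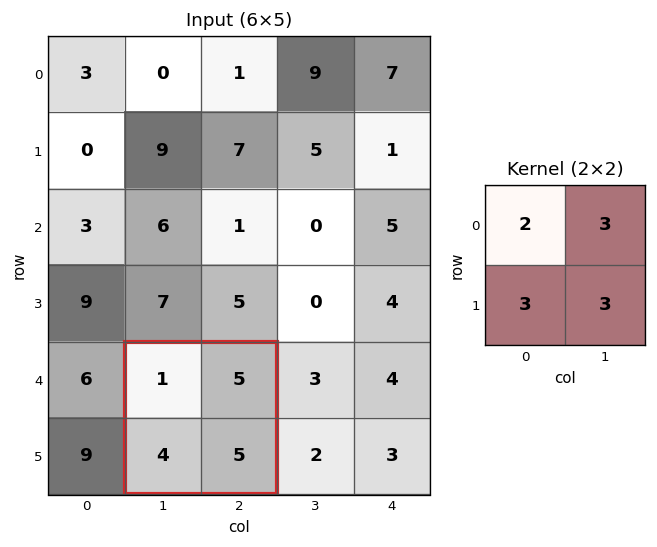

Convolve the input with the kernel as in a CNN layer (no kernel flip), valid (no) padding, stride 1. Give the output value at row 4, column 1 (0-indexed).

44

The receptive field on the input at this output position is [1 5 / 4 5]. Elementwise product with the kernel and sum: 1·2 + 5·3 + 4·3 + 5·3.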